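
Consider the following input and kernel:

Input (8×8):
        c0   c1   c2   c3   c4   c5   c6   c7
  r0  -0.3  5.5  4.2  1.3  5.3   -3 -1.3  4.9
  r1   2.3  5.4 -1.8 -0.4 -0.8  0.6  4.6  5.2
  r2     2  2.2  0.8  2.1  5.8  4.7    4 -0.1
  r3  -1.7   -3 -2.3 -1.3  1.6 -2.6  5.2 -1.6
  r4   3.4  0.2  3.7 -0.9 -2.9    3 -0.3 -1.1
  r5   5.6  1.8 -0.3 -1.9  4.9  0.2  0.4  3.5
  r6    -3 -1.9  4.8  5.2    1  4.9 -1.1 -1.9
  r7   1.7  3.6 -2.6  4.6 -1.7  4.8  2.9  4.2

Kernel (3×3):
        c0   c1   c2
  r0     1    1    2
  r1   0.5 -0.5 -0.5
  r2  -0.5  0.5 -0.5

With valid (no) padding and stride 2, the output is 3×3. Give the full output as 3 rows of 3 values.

Output[0,0]: The receptive field on the input at this output position is [-0.3 5.5 4.2 / 2.3 5.4 -1.8 / 2 2.2 0.8]. Elementwise product with the kernel and sum: -0.3·1 + 5.5·1 + 4.2·2 + 2.3·0.5 + 5.4·-0.5 + -1.8·-0.5 + 2·-0.5 + 2.2·0.5 + 0.8·-0.5.
Output[0,1]: The receptive field on the input at this output position is [4.2 1.3 5.3 / -1.8 -0.4 -0.8 / 0.8 2.1 5.8]. Elementwise product with the kernel and sum: 4.2·1 + 1.3·1 + 5.3·2 + -1.8·0.5 + -0.4·-0.5 + -0.8·-0.5 + 0.8·-0.5 + 2.1·0.5 + 5.8·-0.5.

12.65 13.55 -5.85
4.15 12.35 21.1
11.2 -4.95 4.15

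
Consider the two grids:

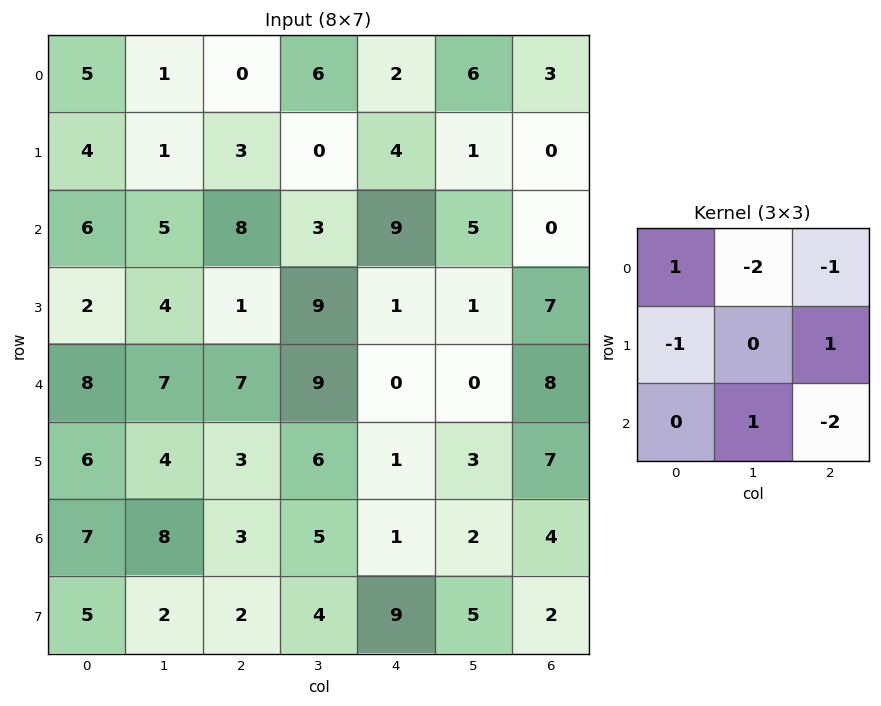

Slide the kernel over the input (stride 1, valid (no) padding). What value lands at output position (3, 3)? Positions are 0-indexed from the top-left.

-8

The receptive field on the input at this output position is [9 1 1 / 9 0 0 / 6 1 3]. Elementwise product with the kernel and sum: 9·1 + 1·-2 + 1·-1 + 9·-1 + 0·1 + 1·1 + 3·-2.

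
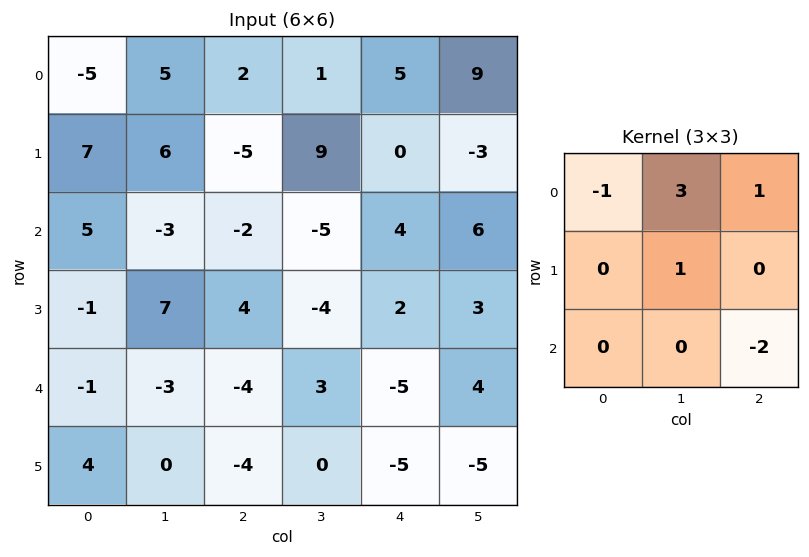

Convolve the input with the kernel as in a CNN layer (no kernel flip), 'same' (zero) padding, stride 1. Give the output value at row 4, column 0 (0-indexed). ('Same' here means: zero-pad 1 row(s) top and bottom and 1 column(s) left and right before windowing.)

3

The receptive field on the zero-padded input at this output position is [0 -1 7 / 0 -1 -3 / 0 4 0]. Elementwise product with the kernel and sum: 0·-1 + -1·3 + 7·1 + -1·1 + 0·-2.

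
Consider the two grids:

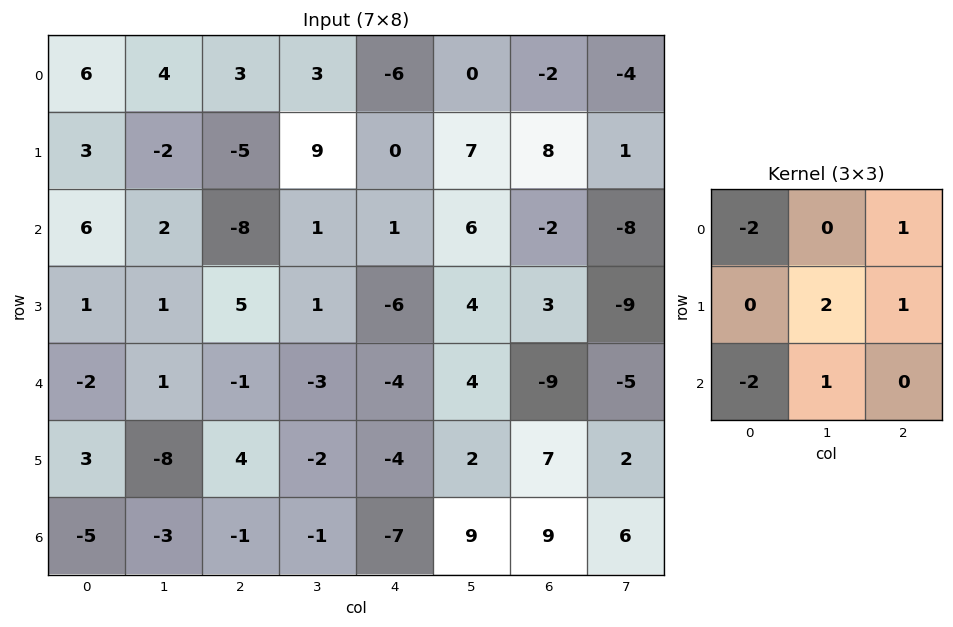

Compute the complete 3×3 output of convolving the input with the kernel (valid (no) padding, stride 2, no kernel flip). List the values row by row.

-28 23 36
-8 12 19
-2 -9 33

Output[0,0]: The receptive field on the input at this output position is [6 4 3 / 3 -2 -5 / 6 2 -8]. Elementwise product with the kernel and sum: 6·-2 + 3·1 + -2·2 + -5·1 + 6·-2 + 2·1.
Output[0,1]: The receptive field on the input at this output position is [3 3 -6 / -5 9 0 / -8 1 1]. Elementwise product with the kernel and sum: 3·-2 + -6·1 + 9·2 + 0·1 + -8·-2 + 1·1.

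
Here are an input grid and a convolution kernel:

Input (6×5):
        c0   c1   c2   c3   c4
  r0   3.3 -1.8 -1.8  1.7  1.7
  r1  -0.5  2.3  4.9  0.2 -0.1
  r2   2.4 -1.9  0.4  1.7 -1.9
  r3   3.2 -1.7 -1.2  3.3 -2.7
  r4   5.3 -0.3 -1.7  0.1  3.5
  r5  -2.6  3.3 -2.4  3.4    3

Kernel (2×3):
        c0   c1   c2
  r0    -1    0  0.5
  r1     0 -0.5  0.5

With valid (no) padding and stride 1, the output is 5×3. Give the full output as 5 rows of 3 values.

-2.9 0.3 2.5
4.1 -1.55 -6.75
-1.95 5 -4.35
-4.5 4.25 1.55
-9 3.25 3.25

Output[0,0]: The receptive field on the input at this output position is [3.3 -1.8 -1.8 / -0.5 2.3 4.9]. Elementwise product with the kernel and sum: 3.3·-1 + -1.8·0.5 + 2.3·-0.5 + 4.9·0.5.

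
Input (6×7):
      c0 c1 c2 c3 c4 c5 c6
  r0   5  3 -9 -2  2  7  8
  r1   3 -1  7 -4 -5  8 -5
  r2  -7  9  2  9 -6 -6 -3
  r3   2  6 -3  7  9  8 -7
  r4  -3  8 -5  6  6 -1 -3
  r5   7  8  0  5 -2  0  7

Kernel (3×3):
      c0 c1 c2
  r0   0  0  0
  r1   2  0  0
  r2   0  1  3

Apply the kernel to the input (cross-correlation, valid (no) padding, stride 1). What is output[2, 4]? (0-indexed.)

The receptive field on the input at this output position is [-6 -6 -3 / 9 8 -7 / 6 -1 -3]. Elementwise product with the kernel and sum: 9·2 + -1·1 + -3·3.

8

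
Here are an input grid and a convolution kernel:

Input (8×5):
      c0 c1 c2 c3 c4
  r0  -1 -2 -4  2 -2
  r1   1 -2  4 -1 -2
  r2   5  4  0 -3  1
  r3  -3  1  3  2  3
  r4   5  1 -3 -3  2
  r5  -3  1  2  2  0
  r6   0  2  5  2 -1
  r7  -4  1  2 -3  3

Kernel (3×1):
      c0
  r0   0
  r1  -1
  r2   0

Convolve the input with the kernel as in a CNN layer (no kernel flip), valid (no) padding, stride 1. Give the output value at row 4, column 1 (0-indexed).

The receptive field on the input at this output position is [1 / 1 / 2]. Elementwise product with the kernel and sum: 1·-1.

-1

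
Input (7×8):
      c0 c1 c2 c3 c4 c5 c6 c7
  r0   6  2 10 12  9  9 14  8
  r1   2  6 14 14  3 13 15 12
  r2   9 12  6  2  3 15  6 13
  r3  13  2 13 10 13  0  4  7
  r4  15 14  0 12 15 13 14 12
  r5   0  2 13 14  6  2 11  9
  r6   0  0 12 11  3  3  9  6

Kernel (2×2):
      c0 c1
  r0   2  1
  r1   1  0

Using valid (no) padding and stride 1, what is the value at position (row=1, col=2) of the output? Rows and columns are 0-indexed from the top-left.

48

The receptive field on the input at this output position is [14 14 / 6 2]. Elementwise product with the kernel and sum: 14·2 + 14·1 + 6·1.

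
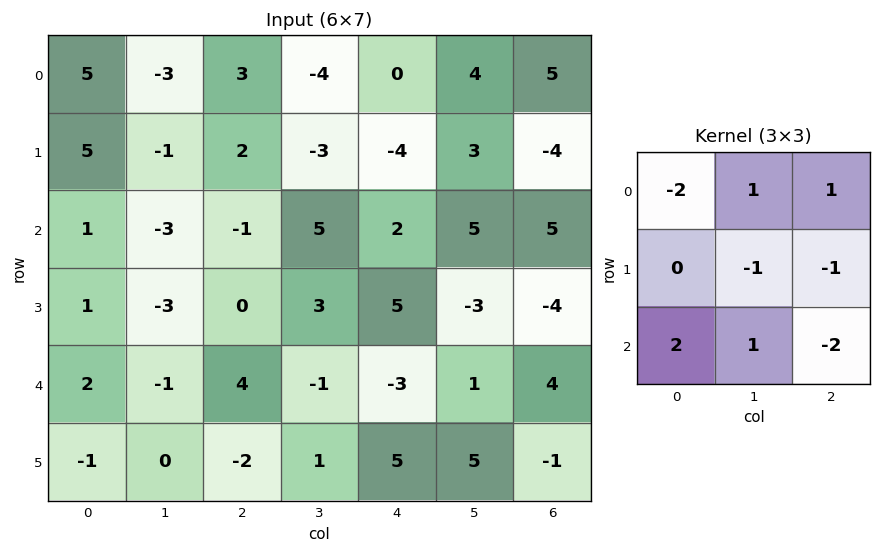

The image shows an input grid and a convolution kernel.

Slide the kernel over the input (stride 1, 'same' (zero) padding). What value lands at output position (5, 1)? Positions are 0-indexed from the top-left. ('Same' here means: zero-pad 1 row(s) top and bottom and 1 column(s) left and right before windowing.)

1

The receptive field on the zero-padded input at this output position is [2 -1 4 / -1 0 -2 / 0 0 0]. Elementwise product with the kernel and sum: 2·-2 + -1·1 + 4·1 + 0·-1 + -2·-1 + 0·2 + 0·1 + 0·-2.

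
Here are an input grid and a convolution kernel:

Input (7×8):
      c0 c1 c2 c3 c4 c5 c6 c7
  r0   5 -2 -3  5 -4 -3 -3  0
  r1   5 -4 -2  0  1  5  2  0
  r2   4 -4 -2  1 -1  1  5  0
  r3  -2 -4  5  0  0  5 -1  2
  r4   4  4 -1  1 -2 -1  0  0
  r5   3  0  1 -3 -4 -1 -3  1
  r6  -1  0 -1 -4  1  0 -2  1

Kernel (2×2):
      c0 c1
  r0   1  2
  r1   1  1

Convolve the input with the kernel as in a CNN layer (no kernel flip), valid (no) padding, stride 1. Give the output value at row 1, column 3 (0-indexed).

2

The receptive field on the input at this output position is [0 1 / 1 -1]. Elementwise product with the kernel and sum: 0·1 + 1·2 + 1·1 + -1·1.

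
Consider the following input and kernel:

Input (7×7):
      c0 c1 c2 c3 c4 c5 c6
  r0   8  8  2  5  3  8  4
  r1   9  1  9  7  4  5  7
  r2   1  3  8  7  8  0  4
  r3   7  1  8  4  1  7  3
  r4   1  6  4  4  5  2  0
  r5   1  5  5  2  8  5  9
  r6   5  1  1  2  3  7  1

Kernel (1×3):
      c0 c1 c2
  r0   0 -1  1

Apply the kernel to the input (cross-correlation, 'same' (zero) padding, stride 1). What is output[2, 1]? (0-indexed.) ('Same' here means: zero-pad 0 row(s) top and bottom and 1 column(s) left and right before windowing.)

The receptive field on the zero-padded input at this output position is [1 3 8]. Elementwise product with the kernel and sum: 3·-1 + 8·1.

5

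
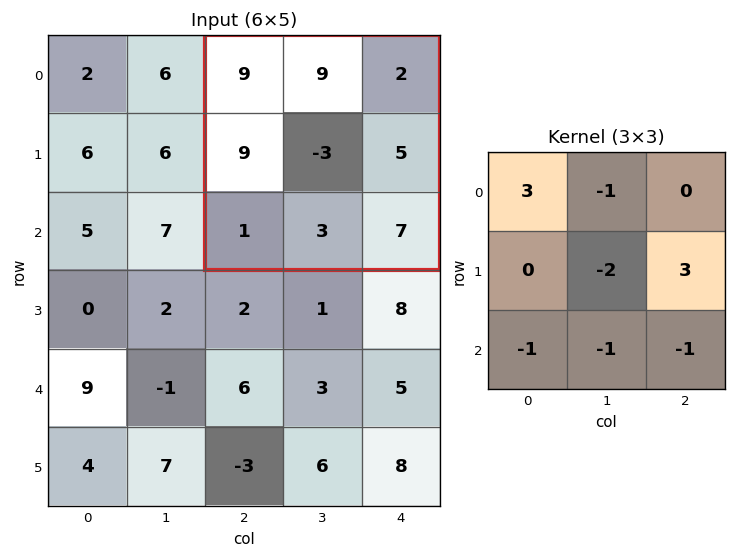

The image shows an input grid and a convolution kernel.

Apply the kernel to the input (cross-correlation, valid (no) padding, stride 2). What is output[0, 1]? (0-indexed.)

The receptive field on the input at this output position is [9 9 2 / 9 -3 5 / 1 3 7]. Elementwise product with the kernel and sum: 9·3 + 9·-1 + -3·-2 + 5·3 + 1·-1 + 3·-1 + 7·-1.

28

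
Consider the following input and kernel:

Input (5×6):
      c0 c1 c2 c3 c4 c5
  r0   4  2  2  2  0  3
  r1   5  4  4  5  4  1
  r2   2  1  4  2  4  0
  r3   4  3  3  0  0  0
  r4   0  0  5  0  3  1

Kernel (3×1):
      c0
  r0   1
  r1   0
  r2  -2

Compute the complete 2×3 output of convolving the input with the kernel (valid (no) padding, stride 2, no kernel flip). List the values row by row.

0 -6 -8
2 -6 -2

Output[0,0]: The receptive field on the input at this output position is [4 / 5 / 2]. Elementwise product with the kernel and sum: 4·1 + 2·-2.
Output[0,1]: The receptive field on the input at this output position is [2 / 4 / 4]. Elementwise product with the kernel and sum: 2·1 + 4·-2.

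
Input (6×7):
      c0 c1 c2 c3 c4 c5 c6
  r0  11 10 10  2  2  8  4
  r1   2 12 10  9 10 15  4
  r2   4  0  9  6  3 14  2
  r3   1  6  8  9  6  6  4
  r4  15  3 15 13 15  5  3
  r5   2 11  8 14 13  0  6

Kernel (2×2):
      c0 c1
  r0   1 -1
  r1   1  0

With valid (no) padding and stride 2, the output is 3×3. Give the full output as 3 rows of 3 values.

Output[0,0]: The receptive field on the input at this output position is [11 10 / 2 12]. Elementwise product with the kernel and sum: 11·1 + 10·-1 + 2·1.

3 18 4
5 11 -5
14 10 23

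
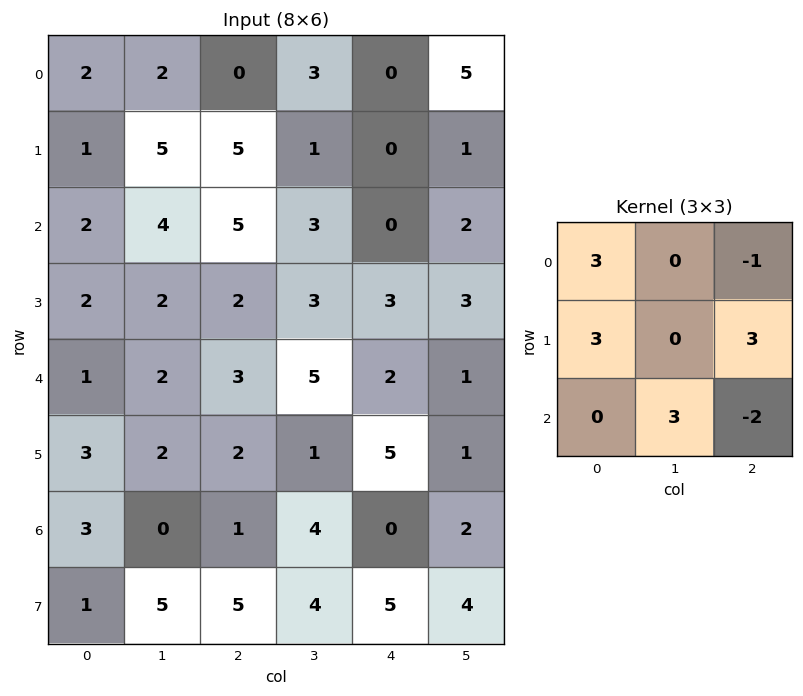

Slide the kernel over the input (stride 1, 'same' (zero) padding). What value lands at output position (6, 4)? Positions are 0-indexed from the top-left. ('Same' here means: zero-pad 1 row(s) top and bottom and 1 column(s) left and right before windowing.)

27

The receptive field on the zero-padded input at this output position is [1 5 1 / 4 0 2 / 4 5 4]. Elementwise product with the kernel and sum: 1·3 + 1·-1 + 4·3 + 2·3 + 5·3 + 4·-2.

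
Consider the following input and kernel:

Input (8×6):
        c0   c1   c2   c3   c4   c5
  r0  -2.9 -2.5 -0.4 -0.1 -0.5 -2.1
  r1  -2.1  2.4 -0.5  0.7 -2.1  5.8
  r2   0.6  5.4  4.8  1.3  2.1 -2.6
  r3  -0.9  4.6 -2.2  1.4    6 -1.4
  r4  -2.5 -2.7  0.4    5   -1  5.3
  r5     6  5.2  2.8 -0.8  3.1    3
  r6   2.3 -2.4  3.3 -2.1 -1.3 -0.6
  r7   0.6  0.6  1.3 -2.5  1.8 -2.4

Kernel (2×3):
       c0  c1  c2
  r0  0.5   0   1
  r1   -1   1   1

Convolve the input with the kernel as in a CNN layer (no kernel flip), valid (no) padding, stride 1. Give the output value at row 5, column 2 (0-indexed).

-2.2

The receptive field on the input at this output position is [2.8 -0.8 3.1 / 3.3 -2.1 -1.3]. Elementwise product with the kernel and sum: 2.8·0.5 + 3.1·1 + 3.3·-1 + -2.1·1 + -1.3·1.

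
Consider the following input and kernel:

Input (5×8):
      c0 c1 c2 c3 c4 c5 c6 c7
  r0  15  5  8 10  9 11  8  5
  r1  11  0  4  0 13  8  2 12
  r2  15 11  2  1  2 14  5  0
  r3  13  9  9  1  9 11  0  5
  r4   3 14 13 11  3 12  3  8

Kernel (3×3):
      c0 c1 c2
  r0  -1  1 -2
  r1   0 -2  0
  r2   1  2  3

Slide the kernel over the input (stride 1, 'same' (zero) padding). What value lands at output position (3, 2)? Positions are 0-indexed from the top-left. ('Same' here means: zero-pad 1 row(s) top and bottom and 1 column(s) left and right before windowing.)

44

The receptive field on the zero-padded input at this output position is [11 2 1 / 9 9 1 / 14 13 11]. Elementwise product with the kernel and sum: 11·-1 + 2·1 + 1·-2 + 9·-2 + 14·1 + 13·2 + 11·3.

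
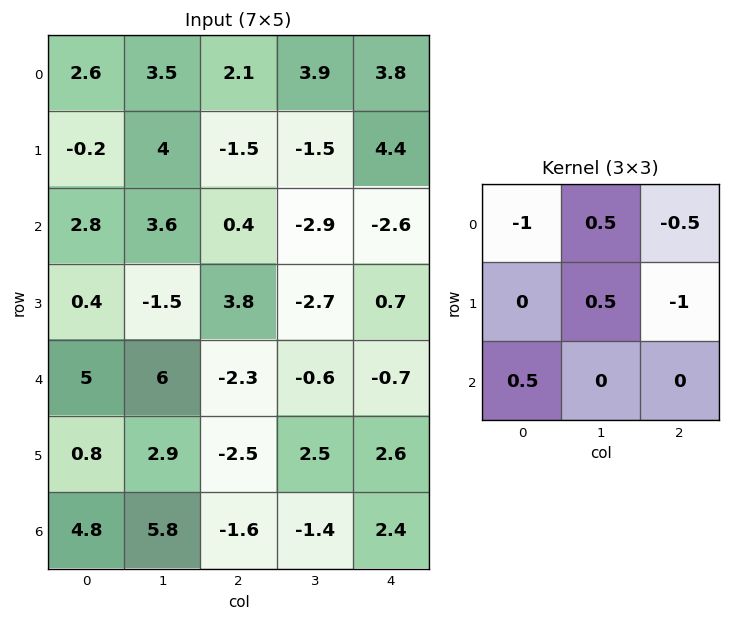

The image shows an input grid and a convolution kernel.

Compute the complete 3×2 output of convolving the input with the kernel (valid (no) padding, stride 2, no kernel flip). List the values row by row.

Output[0,0]: The receptive field on the input at this output position is [2.6 3.5 2.1 / -0.2 4 -1.5 / 2.8 3.6 0.4]. Elementwise product with the kernel and sum: 2.6·-1 + 3.5·0.5 + 2.1·-0.5 + 4·0.5 + -1.5·-1 + 2.8·0.5.
Output[0,1]: The receptive field on the input at this output position is [2.1 3.9 3.8 / -1.5 -1.5 4.4 / 0.4 -2.9 -2.6]. Elementwise product with the kernel and sum: 2.1·-1 + 3.9·0.5 + 3.8·-0.5 + -1.5·0.5 + 4.4·-1 + 0.4·0.5.

3 -7
-3.25 -3.75
5.5 0.2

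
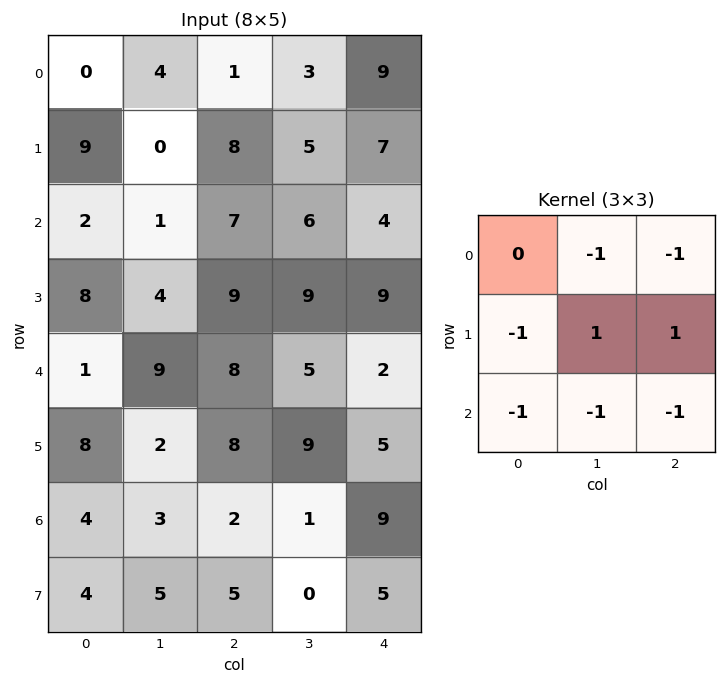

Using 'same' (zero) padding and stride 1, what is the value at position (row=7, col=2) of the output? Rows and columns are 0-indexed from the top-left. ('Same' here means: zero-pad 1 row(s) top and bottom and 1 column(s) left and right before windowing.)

The receptive field on the zero-padded input at this output position is [3 2 1 / 5 5 0 / 0 0 0]. Elementwise product with the kernel and sum: 2·-1 + 1·-1 + 5·-1 + 5·1 + 0·1 + 0·-1 + 0·-1 + 0·-1.

-3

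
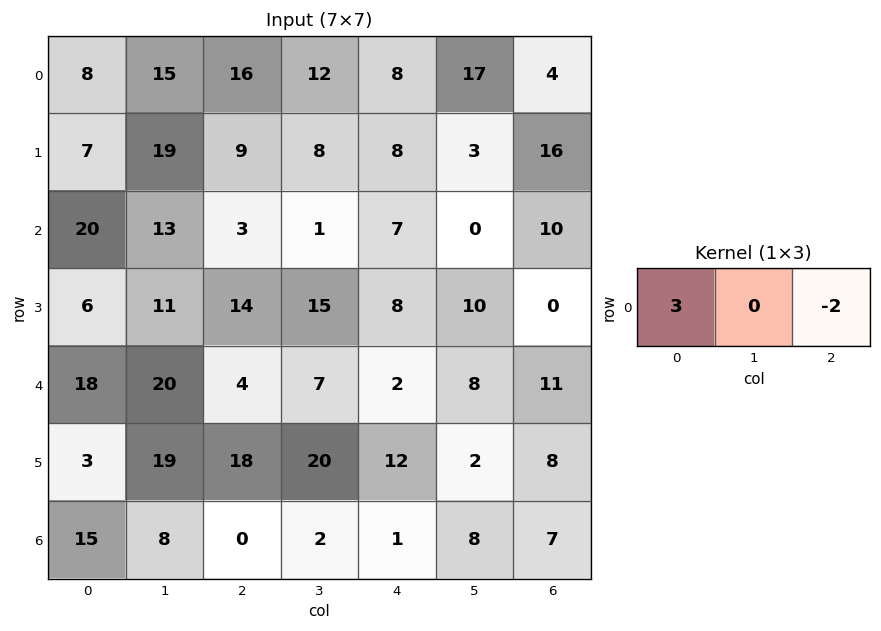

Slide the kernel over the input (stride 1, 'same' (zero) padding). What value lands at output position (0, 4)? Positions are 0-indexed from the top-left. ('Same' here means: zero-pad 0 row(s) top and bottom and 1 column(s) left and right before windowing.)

The receptive field on the zero-padded input at this output position is [12 8 17]. Elementwise product with the kernel and sum: 12·3 + 17·-2.

2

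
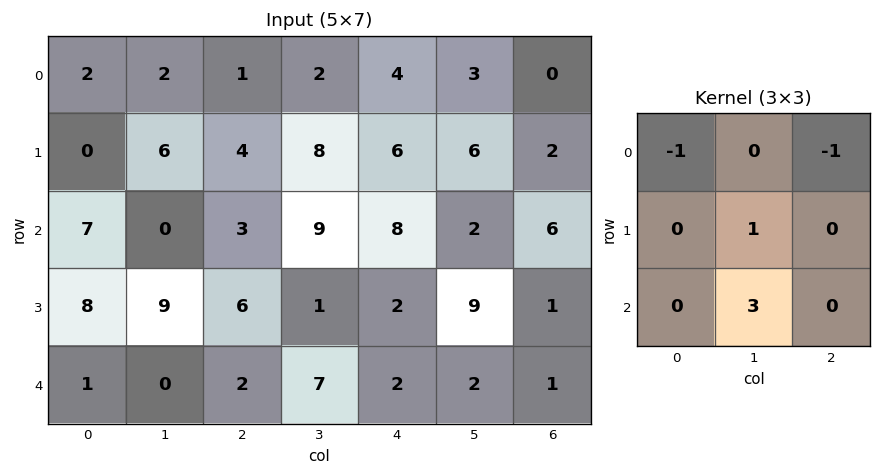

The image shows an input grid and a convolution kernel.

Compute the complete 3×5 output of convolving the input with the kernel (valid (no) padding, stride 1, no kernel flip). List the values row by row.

Output[0,0]: The receptive field on the input at this output position is [2 2 1 / 0 6 4 / 7 0 3]. Elementwise product with the kernel and sum: 2·-1 + 1·-1 + 6·1 + 0·3.
Output[0,1]: The receptive field on the input at this output position is [2 1 2 / 6 4 8 / 0 3 9]. Elementwise product with the kernel and sum: 2·-1 + 2·-1 + 4·1 + 3·3.

3 9 30 25 8
23 7 2 0 21
-1 3 11 -3 1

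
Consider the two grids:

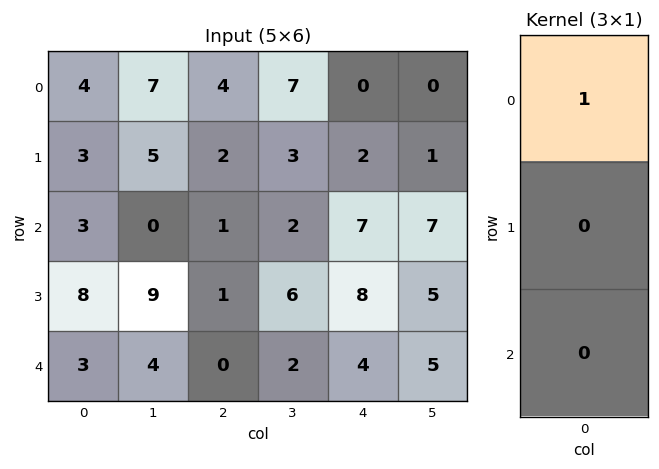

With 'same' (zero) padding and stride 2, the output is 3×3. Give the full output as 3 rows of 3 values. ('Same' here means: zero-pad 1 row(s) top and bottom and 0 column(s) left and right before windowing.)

Output[0,0]: The receptive field on the zero-padded input at this output position is [0 / 4 / 3]. Elementwise product with the kernel and sum: 0·1.
Output[0,1]: The receptive field on the zero-padded input at this output position is [0 / 4 / 2]. Elementwise product with the kernel and sum: 0·1.

0 0 0
3 2 2
8 1 8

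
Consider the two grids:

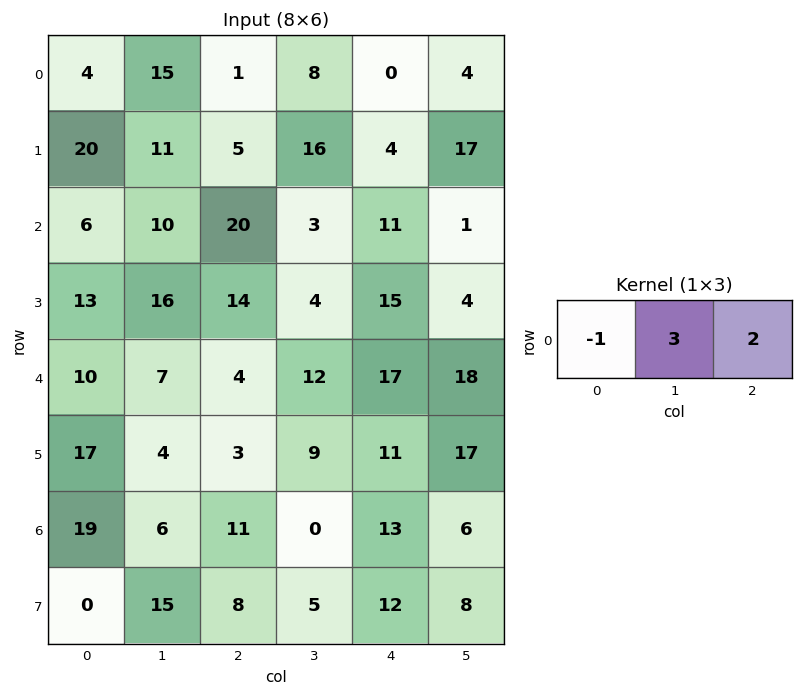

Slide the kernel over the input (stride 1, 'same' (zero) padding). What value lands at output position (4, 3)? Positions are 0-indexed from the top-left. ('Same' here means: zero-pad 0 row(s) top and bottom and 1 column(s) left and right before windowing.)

66

The receptive field on the zero-padded input at this output position is [4 12 17]. Elementwise product with the kernel and sum: 4·-1 + 12·3 + 17·2.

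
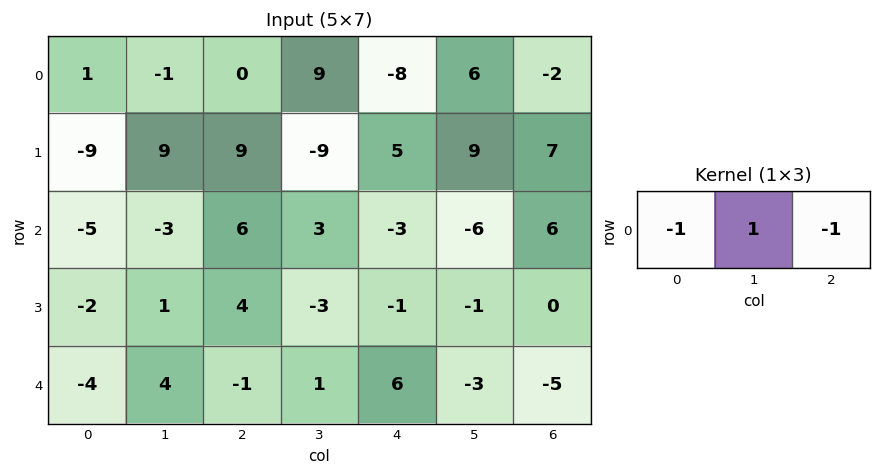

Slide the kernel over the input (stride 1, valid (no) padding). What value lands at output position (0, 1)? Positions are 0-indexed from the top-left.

-8

The receptive field on the input at this output position is [-1 0 9]. Elementwise product with the kernel and sum: -1·-1 + 0·1 + 9·-1.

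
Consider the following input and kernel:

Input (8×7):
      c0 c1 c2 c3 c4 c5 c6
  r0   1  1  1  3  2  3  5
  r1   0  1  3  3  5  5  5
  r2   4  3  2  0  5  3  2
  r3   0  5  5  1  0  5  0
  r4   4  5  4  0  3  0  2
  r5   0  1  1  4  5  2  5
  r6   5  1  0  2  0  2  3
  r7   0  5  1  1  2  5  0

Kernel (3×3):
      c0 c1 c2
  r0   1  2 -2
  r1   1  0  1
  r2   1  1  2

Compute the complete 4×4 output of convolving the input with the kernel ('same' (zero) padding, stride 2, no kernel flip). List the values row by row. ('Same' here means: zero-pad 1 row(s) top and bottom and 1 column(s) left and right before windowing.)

3 14 24 13
11 16 17 23
-3 28 4 12
9 6 27 19

Output[0,0]: The receptive field on the zero-padded input at this output position is [0 0 0 / 0 1 1 / 0 0 1]. Elementwise product with the kernel and sum: 0·1 + 0·2 + 0·-2 + 0·1 + 1·1 + 0·1 + 0·1 + 1·2.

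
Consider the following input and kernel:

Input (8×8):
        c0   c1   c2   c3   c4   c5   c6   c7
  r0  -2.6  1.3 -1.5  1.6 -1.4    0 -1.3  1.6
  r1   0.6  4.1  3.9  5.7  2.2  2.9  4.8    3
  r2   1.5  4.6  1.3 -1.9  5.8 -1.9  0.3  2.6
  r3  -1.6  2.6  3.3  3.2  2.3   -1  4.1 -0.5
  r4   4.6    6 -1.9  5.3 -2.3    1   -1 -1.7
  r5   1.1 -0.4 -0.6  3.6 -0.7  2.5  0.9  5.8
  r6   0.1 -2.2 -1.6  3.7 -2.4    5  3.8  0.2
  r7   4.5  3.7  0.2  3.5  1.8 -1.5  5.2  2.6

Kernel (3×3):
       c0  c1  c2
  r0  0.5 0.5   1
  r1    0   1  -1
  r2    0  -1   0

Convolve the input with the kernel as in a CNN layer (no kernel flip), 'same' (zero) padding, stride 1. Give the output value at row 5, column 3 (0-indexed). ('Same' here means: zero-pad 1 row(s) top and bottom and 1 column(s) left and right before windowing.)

-0

The receptive field on the zero-padded input at this output position is [-1.9 5.3 -2.3 / -0.6 3.6 -0.7 / -1.6 3.7 -2.4]. Elementwise product with the kernel and sum: -1.9·0.5 + 5.3·0.5 + -2.3·1 + 3.6·1 + -0.7·-1 + 3.7·-1.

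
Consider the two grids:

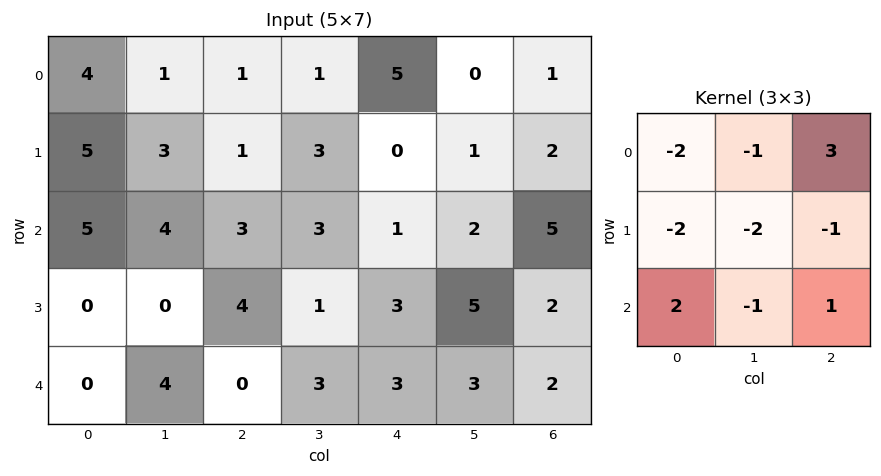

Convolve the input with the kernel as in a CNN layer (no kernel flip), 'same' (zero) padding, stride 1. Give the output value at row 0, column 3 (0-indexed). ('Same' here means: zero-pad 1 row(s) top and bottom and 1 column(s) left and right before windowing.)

The receptive field on the zero-padded input at this output position is [0 0 0 / 1 1 5 / 1 3 0]. Elementwise product with the kernel and sum: 0·-2 + 0·-1 + 0·3 + 1·-2 + 1·-2 + 5·-1 + 1·2 + 3·-1 + 0·1.

-10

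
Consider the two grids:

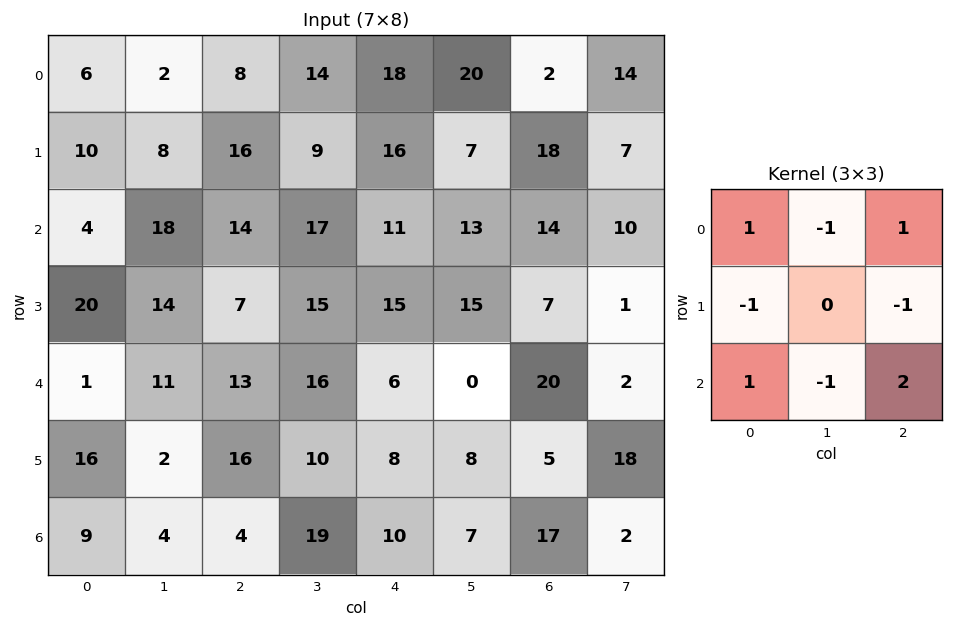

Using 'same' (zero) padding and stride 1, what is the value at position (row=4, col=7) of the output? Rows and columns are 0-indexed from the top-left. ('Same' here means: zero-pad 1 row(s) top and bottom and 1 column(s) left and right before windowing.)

The receptive field on the zero-padded input at this output position is [7 1 0 / 20 2 0 / 5 18 0]. Elementwise product with the kernel and sum: 7·1 + 1·-1 + 0·1 + 20·-1 + 0·-1 + 5·1 + 18·-1 + 0·2.

-27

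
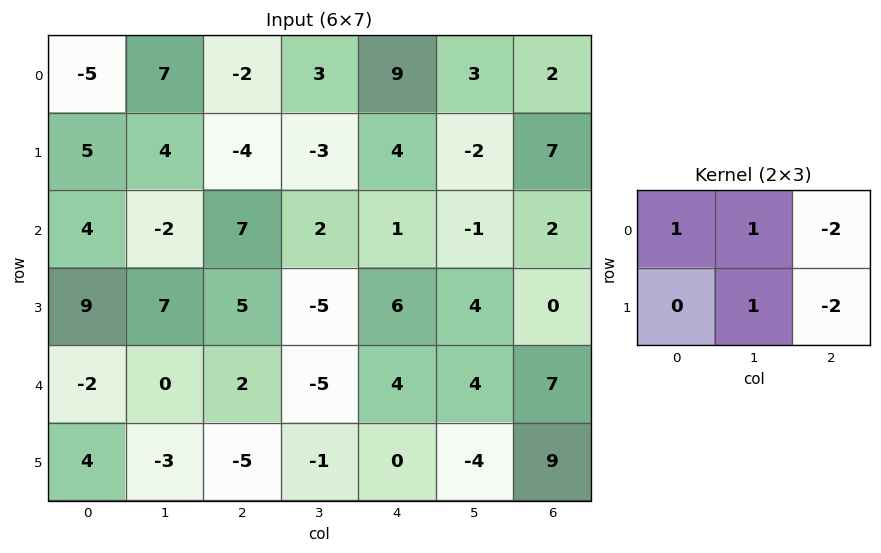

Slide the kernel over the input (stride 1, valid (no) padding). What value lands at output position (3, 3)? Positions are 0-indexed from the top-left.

The receptive field on the input at this output position is [-5 6 4 / -5 4 4]. Elementwise product with the kernel and sum: -5·1 + 6·1 + 4·-2 + 4·1 + 4·-2.

-11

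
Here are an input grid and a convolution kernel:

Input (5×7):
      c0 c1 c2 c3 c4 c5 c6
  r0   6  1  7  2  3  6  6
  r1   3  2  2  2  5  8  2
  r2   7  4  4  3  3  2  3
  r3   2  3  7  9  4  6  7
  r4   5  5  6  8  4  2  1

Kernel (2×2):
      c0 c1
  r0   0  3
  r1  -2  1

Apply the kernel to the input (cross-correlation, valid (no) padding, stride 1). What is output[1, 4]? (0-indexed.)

20

The receptive field on the input at this output position is [5 8 / 3 2]. Elementwise product with the kernel and sum: 8·3 + 3·-2 + 2·1.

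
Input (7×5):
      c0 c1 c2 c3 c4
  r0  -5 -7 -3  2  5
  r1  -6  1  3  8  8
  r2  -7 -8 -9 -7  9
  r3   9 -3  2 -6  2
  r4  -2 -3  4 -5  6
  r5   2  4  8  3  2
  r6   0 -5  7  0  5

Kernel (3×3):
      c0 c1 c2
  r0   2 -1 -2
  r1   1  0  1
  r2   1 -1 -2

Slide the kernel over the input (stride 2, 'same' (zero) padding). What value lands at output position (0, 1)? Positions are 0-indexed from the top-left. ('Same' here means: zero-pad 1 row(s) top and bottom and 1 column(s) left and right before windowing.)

The receptive field on the zero-padded input at this output position is [0 0 0 / -7 -3 2 / 1 3 8]. Elementwise product with the kernel and sum: 0·2 + 0·-1 + 0·-2 + -7·1 + 2·1 + 1·1 + 3·-1 + 8·-2.

-23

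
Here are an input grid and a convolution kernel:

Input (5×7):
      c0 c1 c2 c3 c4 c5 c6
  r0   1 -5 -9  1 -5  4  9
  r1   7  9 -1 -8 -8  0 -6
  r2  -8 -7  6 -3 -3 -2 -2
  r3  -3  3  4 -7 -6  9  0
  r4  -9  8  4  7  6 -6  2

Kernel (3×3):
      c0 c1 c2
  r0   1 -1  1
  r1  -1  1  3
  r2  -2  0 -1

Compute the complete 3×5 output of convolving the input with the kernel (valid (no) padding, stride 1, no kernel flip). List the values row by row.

Output[0,0]: The receptive field on the input at this output position is [1 -5 -9 / 7 9 -1 / -8 -7 6]. Elementwise product with the kernel and sum: 1·1 + -5·-1 + -9·1 + 7·-1 + 9·1 + -1·3 + -8·-2 + 6·-1.

6 -12 -55 18 -2
18 7 -21 -1 -7
37 -59 -37 18 -2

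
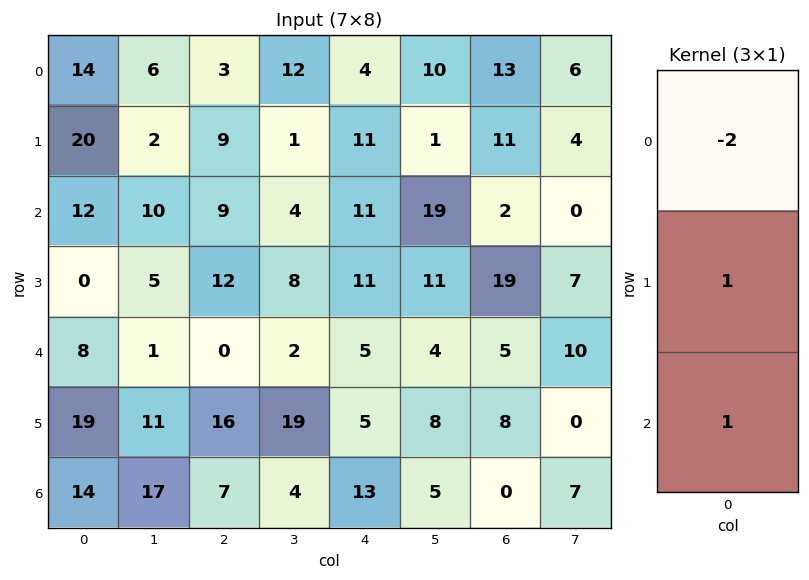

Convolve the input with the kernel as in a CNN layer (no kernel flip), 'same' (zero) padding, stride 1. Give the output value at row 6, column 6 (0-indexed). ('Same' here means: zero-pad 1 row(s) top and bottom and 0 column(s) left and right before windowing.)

-16

The receptive field on the zero-padded input at this output position is [8 / 0 / 0]. Elementwise product with the kernel and sum: 8·-2 + 0·1 + 0·1.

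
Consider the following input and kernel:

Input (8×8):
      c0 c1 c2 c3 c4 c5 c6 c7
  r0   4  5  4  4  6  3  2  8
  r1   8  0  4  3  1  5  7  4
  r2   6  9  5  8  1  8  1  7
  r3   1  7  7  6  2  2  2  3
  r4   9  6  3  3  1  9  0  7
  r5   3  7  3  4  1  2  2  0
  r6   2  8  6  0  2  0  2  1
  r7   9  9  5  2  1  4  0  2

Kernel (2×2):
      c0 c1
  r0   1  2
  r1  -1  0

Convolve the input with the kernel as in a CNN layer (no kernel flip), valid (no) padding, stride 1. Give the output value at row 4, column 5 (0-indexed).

The receptive field on the input at this output position is [9 0 / 2 2]. Elementwise product with the kernel and sum: 9·1 + 0·2 + 2·-1.

7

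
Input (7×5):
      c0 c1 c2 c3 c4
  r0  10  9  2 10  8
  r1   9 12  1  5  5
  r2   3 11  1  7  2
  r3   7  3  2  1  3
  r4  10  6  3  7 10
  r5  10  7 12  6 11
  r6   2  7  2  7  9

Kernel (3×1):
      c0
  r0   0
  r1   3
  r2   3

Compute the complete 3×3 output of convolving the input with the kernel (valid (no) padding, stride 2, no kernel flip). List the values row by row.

36 6 21
51 15 39
36 42 60

Output[0,0]: The receptive field on the input at this output position is [10 / 9 / 3]. Elementwise product with the kernel and sum: 9·3 + 3·3.
Output[0,1]: The receptive field on the input at this output position is [2 / 1 / 1]. Elementwise product with the kernel and sum: 1·3 + 1·3.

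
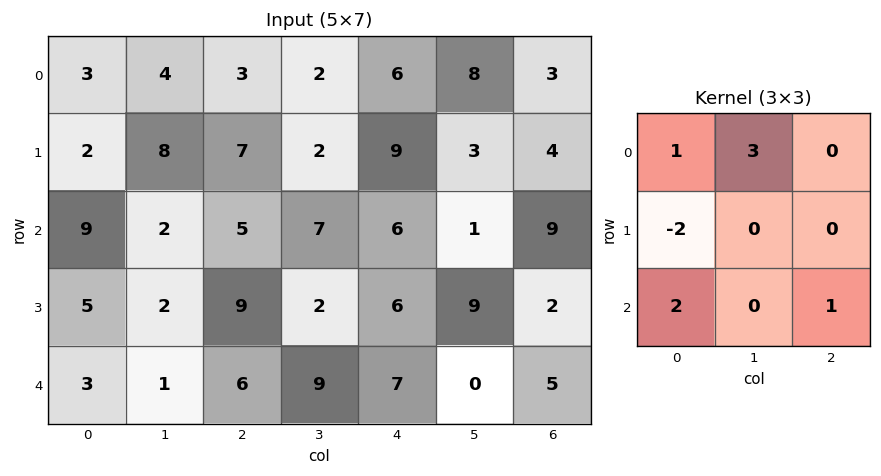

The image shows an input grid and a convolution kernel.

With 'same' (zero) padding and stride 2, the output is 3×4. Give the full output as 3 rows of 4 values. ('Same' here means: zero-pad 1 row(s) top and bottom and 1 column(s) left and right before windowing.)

8 10 3 -10
8 31 28 31
15 27 2 15

Output[0,0]: The receptive field on the zero-padded input at this output position is [0 0 0 / 0 3 4 / 0 2 8]. Elementwise product with the kernel and sum: 0·1 + 0·3 + 0·-2 + 0·2 + 8·1.
Output[0,1]: The receptive field on the zero-padded input at this output position is [0 0 0 / 4 3 2 / 8 7 2]. Elementwise product with the kernel and sum: 0·1 + 0·3 + 4·-2 + 8·2 + 2·1.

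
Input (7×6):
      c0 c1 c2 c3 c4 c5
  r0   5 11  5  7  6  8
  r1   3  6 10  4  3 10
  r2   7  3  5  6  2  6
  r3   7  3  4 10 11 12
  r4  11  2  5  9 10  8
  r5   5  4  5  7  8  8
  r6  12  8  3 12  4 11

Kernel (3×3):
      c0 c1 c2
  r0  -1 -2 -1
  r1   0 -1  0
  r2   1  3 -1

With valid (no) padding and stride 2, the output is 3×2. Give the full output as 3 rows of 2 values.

-27 -8
-9 -7
9 -5

Output[0,0]: The receptive field on the input at this output position is [5 11 5 / 3 6 10 / 7 3 5]. Elementwise product with the kernel and sum: 5·-1 + 11·-2 + 5·-1 + 6·-1 + 7·1 + 3·3 + 5·-1.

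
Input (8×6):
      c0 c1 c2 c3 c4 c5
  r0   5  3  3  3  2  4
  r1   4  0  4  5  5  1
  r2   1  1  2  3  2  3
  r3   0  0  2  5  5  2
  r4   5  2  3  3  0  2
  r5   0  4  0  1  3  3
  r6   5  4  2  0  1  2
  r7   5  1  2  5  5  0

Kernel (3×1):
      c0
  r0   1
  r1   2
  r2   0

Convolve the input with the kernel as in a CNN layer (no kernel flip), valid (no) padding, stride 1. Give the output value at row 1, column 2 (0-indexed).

The receptive field on the input at this output position is [4 / 2 / 2]. Elementwise product with the kernel and sum: 4·1 + 2·2.

8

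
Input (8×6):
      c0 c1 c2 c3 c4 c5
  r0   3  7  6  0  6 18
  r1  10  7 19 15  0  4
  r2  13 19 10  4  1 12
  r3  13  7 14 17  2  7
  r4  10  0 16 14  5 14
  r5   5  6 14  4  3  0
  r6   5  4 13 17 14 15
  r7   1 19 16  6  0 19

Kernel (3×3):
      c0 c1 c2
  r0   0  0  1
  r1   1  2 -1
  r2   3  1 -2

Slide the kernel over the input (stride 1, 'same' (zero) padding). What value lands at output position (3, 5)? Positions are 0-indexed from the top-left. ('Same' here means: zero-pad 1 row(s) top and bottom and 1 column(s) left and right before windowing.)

45

The receptive field on the zero-padded input at this output position is [1 12 0 / 2 7 0 / 5 14 0]. Elementwise product with the kernel and sum: 0·1 + 2·1 + 7·2 + 0·-1 + 5·3 + 14·1 + 0·-2.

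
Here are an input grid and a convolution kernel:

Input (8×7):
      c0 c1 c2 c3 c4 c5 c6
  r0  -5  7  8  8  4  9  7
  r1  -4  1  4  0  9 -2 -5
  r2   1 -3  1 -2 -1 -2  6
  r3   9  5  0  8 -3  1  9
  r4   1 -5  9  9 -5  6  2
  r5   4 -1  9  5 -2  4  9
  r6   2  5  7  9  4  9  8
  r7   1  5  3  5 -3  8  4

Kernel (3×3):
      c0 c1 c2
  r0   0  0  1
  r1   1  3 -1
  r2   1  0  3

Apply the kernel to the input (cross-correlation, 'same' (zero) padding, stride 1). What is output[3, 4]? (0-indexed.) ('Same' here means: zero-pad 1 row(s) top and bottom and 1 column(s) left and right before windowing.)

The receptive field on the zero-padded input at this output position is [-2 -1 -2 / 8 -3 1 / 9 -5 6]. Elementwise product with the kernel and sum: -2·1 + 8·1 + -3·3 + 1·-1 + 9·1 + 6·3.

23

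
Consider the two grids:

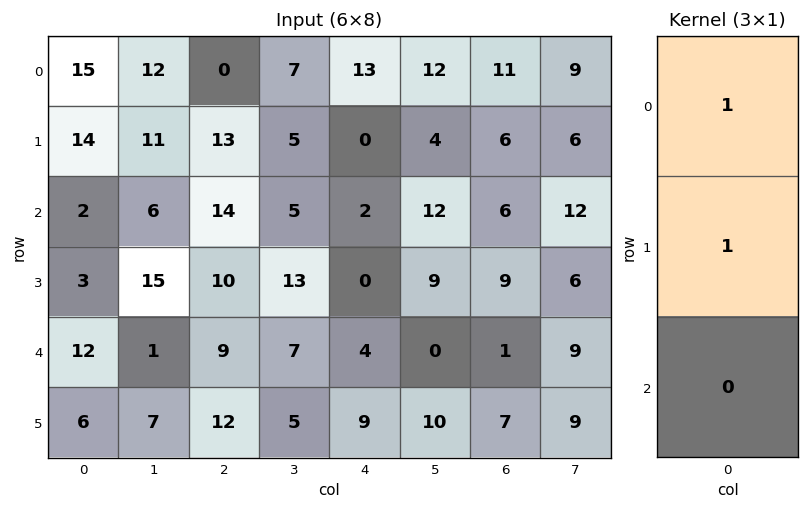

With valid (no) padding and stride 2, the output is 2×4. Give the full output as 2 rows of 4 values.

29 13 13 17
5 24 2 15

Output[0,0]: The receptive field on the input at this output position is [15 / 14 / 2]. Elementwise product with the kernel and sum: 15·1 + 14·1.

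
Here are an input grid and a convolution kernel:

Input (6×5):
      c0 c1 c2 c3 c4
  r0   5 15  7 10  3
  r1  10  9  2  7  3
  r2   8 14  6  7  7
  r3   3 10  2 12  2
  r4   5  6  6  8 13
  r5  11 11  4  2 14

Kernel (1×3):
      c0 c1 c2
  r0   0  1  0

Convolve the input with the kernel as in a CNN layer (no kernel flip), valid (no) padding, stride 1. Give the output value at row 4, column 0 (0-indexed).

The receptive field on the input at this output position is [5 6 6]. Elementwise product with the kernel and sum: 6·1.

6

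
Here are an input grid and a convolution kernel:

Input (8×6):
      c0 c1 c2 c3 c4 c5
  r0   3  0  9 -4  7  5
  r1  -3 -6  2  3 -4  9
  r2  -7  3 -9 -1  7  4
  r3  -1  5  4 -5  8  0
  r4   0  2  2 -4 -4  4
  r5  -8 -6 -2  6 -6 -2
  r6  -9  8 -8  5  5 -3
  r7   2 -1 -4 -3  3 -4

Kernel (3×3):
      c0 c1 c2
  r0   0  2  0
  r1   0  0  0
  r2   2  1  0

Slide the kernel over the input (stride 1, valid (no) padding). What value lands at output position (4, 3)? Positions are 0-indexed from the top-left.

7

The receptive field on the input at this output position is [-4 -4 4 / 6 -6 -2 / 5 5 -3]. Elementwise product with the kernel and sum: -4·2 + 5·2 + 5·1.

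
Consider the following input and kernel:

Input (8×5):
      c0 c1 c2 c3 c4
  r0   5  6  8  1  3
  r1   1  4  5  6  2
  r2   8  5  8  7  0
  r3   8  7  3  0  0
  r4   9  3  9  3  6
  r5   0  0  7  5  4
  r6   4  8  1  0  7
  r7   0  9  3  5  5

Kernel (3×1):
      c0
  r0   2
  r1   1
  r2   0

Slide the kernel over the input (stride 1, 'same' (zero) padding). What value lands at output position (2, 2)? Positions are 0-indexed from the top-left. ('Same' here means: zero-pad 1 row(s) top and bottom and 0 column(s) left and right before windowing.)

18

The receptive field on the zero-padded input at this output position is [5 / 8 / 3]. Elementwise product with the kernel and sum: 5·2 + 8·1.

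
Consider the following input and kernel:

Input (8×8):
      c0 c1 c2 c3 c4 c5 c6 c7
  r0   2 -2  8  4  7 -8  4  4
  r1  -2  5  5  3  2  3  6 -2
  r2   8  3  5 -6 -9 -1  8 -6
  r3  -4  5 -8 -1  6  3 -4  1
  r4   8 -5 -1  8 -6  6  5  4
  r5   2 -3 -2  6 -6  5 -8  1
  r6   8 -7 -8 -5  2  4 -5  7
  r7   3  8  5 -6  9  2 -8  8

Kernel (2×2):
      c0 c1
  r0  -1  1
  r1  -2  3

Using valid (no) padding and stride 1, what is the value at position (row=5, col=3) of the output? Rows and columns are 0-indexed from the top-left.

The receptive field on the input at this output position is [6 -6 / -5 2]. Elementwise product with the kernel and sum: 6·-1 + -6·1 + -5·-2 + 2·3.

4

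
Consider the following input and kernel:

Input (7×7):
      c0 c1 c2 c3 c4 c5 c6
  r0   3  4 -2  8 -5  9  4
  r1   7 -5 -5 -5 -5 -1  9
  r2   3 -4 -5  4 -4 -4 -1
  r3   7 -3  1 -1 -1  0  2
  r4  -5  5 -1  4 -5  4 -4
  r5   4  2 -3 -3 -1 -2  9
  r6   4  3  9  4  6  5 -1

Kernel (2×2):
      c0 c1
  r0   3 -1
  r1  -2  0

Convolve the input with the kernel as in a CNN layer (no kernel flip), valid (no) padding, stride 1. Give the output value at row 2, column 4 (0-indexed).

-6

The receptive field on the input at this output position is [-4 -4 / -1 0]. Elementwise product with the kernel and sum: -4·3 + -4·-1 + -1·-2.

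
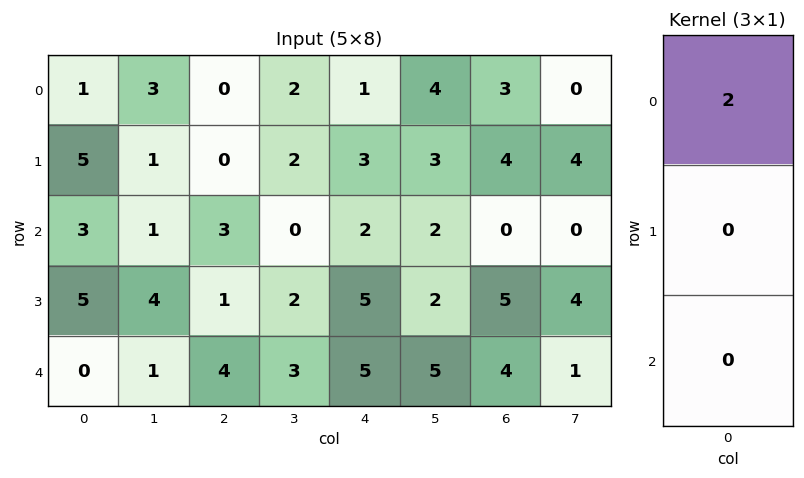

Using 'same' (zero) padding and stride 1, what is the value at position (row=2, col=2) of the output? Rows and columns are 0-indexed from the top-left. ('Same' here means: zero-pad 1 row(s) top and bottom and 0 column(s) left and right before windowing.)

0

The receptive field on the zero-padded input at this output position is [0 / 3 / 1]. Elementwise product with the kernel and sum: 0·2.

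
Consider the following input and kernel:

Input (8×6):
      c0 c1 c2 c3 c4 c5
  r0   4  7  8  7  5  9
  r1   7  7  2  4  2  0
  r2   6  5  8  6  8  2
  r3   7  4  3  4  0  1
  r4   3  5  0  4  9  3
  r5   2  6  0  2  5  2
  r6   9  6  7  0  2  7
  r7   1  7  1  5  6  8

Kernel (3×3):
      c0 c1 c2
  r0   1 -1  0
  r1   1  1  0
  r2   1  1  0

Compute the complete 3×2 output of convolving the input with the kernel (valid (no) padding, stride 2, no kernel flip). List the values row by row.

22 21
20 13
21 5

Output[0,0]: The receptive field on the input at this output position is [4 7 8 / 7 7 2 / 6 5 8]. Elementwise product with the kernel and sum: 4·1 + 7·-1 + 7·1 + 7·1 + 6·1 + 5·1.
Output[0,1]: The receptive field on the input at this output position is [8 7 5 / 2 4 2 / 8 6 8]. Elementwise product with the kernel and sum: 8·1 + 7·-1 + 2·1 + 4·1 + 8·1 + 6·1.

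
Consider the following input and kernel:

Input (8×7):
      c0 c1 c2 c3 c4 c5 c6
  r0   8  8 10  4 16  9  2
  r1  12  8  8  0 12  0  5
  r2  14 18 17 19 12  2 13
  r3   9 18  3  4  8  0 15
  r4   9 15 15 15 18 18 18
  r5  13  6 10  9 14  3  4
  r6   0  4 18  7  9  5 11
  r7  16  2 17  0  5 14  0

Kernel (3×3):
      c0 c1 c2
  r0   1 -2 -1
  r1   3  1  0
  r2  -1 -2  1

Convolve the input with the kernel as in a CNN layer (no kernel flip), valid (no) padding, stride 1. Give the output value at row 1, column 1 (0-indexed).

The receptive field on the input at this output position is [8 8 0 / 18 17 19 / 18 3 4]. Elementwise product with the kernel and sum: 8·1 + 8·-2 + 0·-1 + 18·3 + 17·1 + 18·-1 + 3·-2 + 4·1.

43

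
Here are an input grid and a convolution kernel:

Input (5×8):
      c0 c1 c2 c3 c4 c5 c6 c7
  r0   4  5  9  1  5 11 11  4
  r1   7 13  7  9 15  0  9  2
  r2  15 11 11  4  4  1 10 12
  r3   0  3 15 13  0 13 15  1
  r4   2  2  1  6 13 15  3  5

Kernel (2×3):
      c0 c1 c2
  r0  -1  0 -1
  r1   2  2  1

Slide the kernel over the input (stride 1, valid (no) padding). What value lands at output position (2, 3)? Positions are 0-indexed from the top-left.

The receptive field on the input at this output position is [4 4 1 / 13 0 13]. Elementwise product with the kernel and sum: 4·-1 + 1·-1 + 13·2 + 0·2 + 13·1.

34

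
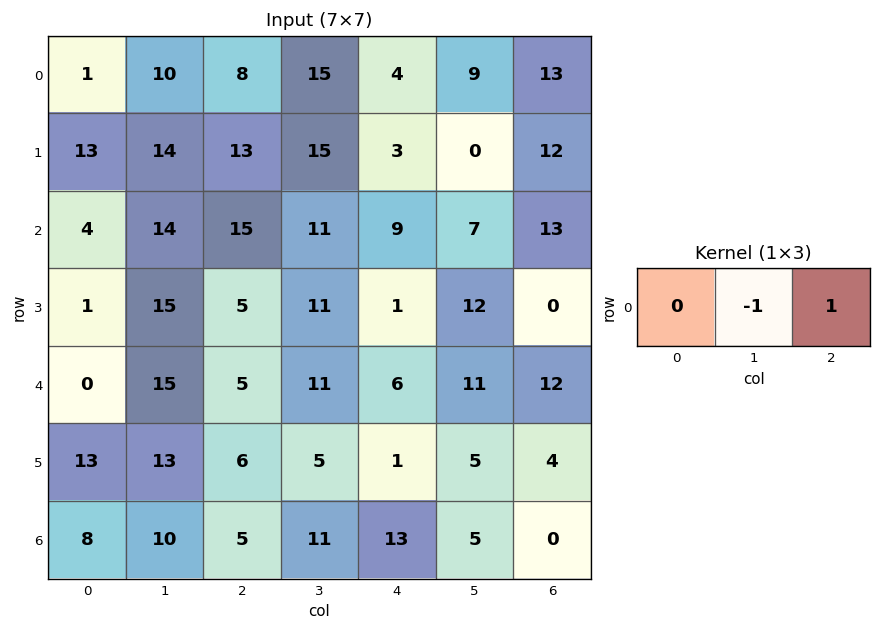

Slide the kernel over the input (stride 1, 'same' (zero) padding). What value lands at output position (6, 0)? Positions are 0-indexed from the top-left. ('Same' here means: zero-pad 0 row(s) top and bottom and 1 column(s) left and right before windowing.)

The receptive field on the zero-padded input at this output position is [0 8 10]. Elementwise product with the kernel and sum: 8·-1 + 10·1.

2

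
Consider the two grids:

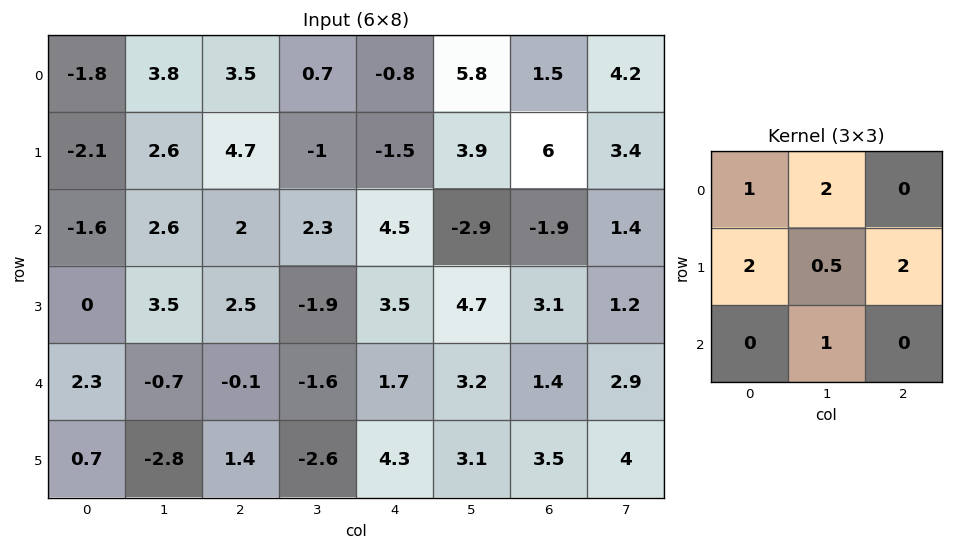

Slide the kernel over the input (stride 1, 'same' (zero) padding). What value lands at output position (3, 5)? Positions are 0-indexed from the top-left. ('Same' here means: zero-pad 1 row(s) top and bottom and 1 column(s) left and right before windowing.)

The receptive field on the zero-padded input at this output position is [4.5 -2.9 -1.9 / 3.5 4.7 3.1 / 1.7 3.2 1.4]. Elementwise product with the kernel and sum: 4.5·1 + -2.9·2 + 3.5·2 + 4.7·0.5 + 3.1·2 + 3.2·1.

17.45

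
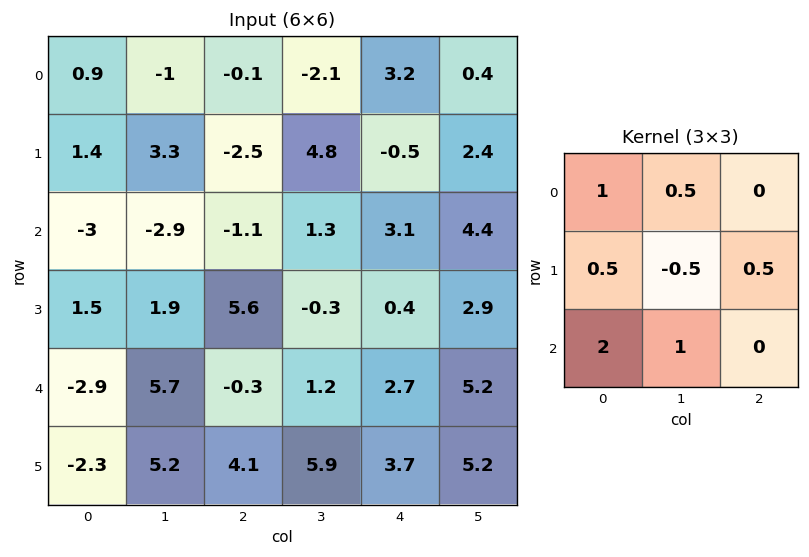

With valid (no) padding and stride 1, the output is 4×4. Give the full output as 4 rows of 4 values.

-10.7 -2.65 -5.95 9.05
7.35 11.2 11.15 5.65
-1.95 5.65 3.3 9.05
-1.4 22.8 20.15 17.25

Output[0,0]: The receptive field on the input at this output position is [0.9 -1 -0.1 / 1.4 3.3 -2.5 / -3 -2.9 -1.1]. Elementwise product with the kernel and sum: 0.9·1 + -1·0.5 + 1.4·0.5 + 3.3·-0.5 + -2.5·0.5 + -3·2 + -2.9·1.
Output[0,1]: The receptive field on the input at this output position is [-1 -0.1 -2.1 / 3.3 -2.5 4.8 / -2.9 -1.1 1.3]. Elementwise product with the kernel and sum: -1·1 + -0.1·0.5 + 3.3·0.5 + -2.5·-0.5 + 4.8·0.5 + -2.9·2 + -1.1·1.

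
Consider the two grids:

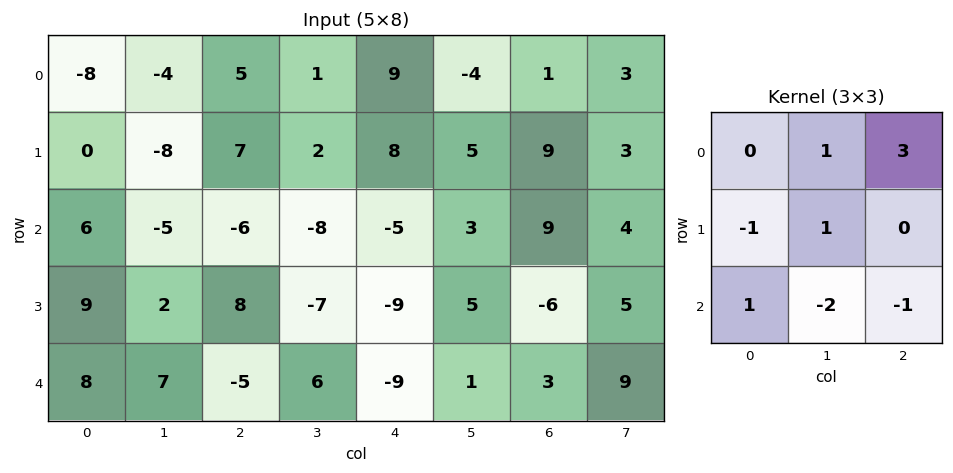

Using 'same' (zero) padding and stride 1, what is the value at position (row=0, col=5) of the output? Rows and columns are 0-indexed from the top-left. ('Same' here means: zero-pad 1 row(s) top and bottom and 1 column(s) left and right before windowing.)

The receptive field on the zero-padded input at this output position is [0 0 0 / 9 -4 1 / 8 5 9]. Elementwise product with the kernel and sum: 0·1 + 0·3 + 9·-1 + -4·1 + 8·1 + 5·-2 + 9·-1.

-24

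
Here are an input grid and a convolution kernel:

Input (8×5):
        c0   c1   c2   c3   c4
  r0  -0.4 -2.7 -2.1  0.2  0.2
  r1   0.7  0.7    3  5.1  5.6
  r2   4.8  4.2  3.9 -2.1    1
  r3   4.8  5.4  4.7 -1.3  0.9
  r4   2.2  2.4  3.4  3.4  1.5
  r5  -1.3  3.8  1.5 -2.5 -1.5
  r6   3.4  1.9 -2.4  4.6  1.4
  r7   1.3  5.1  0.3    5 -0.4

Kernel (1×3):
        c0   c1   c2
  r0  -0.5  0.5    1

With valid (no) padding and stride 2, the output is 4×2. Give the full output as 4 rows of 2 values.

Output[0,0]: The receptive field on the input at this output position is [-0.4 -2.7 -2.1]. Elementwise product with the kernel and sum: -0.4·-0.5 + -2.7·0.5 + -2.1·1.

-3.25 1.35
3.6 -2
3.5 1.5
-3.15 4.9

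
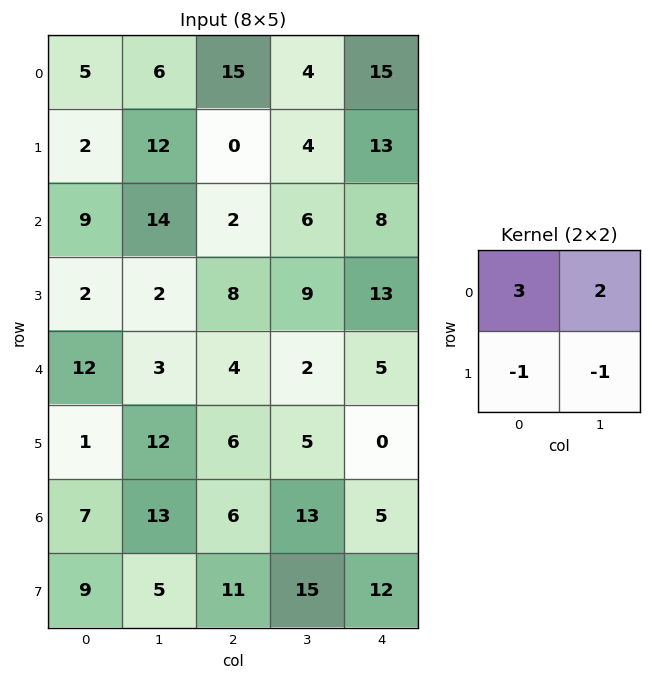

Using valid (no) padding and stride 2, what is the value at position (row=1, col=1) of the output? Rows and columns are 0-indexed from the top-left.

1

The receptive field on the input at this output position is [2 6 / 8 9]. Elementwise product with the kernel and sum: 2·3 + 6·2 + 8·-1 + 9·-1.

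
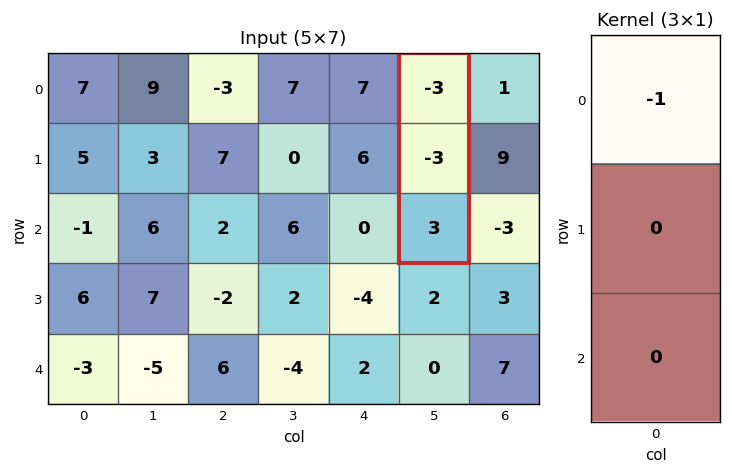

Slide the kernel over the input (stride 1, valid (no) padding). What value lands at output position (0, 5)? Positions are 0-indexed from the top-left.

3

The receptive field on the input at this output position is [-3 / -3 / 3]. Elementwise product with the kernel and sum: -3·-1.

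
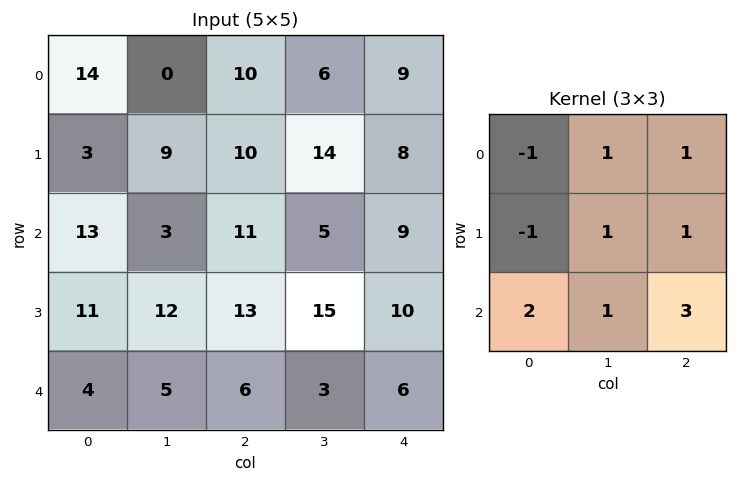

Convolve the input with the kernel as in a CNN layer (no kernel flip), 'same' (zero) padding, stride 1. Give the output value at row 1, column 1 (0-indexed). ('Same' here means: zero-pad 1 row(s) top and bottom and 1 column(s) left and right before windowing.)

The receptive field on the zero-padded input at this output position is [14 0 10 / 3 9 10 / 13 3 11]. Elementwise product with the kernel and sum: 14·-1 + 0·1 + 10·1 + 3·-1 + 9·1 + 10·1 + 13·2 + 3·1 + 11·3.

74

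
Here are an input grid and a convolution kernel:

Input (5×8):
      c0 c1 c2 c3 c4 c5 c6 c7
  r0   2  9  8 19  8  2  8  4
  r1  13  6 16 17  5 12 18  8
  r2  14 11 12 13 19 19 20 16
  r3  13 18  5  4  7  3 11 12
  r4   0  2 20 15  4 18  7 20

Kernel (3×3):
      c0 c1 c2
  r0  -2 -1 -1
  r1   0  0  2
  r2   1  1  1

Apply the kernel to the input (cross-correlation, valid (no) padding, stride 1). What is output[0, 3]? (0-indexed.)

The receptive field on the input at this output position is [19 8 2 / 17 5 12 / 13 19 19]. Elementwise product with the kernel and sum: 19·-2 + 8·-1 + 2·-1 + 12·2 + 13·1 + 19·1 + 19·1.

27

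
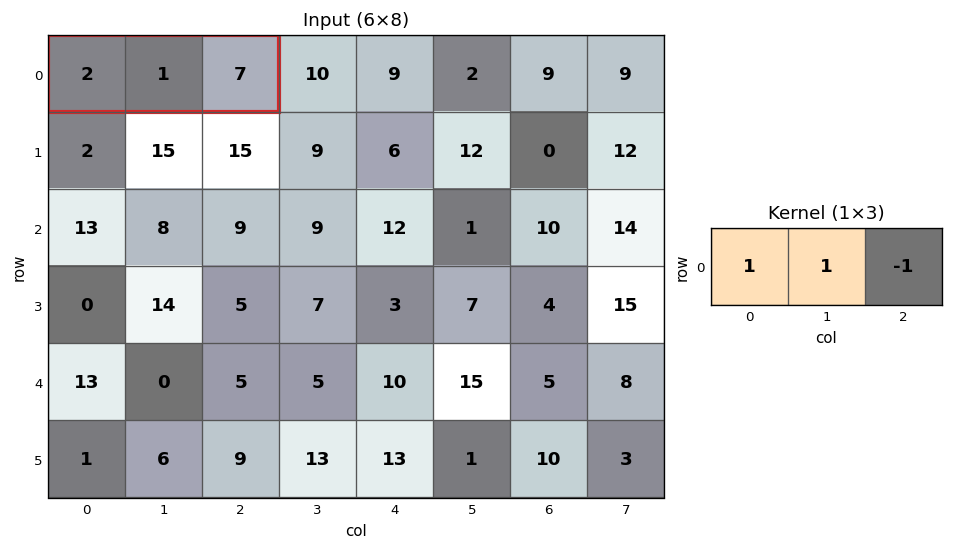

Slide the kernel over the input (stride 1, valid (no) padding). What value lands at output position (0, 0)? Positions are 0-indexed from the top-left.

-4

The receptive field on the input at this output position is [2 1 7]. Elementwise product with the kernel and sum: 2·1 + 1·1 + 7·-1.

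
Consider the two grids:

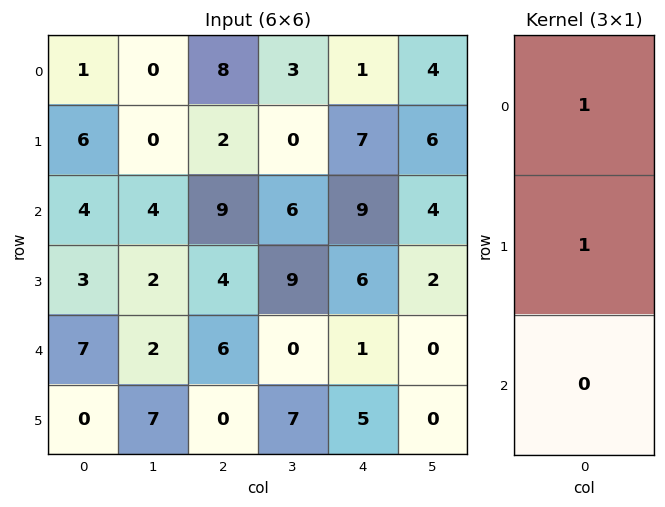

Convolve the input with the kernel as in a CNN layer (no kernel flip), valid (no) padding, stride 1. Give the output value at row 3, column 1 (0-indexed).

The receptive field on the input at this output position is [2 / 2 / 7]. Elementwise product with the kernel and sum: 2·1 + 2·1.

4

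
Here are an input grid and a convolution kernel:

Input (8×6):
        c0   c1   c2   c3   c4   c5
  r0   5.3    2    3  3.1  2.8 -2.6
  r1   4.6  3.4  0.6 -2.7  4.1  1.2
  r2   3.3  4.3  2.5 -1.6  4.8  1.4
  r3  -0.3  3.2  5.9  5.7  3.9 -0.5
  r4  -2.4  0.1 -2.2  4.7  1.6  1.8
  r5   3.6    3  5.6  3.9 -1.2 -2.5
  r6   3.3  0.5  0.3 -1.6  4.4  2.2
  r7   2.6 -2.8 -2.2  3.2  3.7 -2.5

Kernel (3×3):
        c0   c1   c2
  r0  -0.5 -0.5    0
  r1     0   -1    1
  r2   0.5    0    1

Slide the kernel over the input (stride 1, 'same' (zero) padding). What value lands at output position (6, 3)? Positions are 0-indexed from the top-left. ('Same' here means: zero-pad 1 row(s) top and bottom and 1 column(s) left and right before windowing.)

3.85

The receptive field on the zero-padded input at this output position is [5.6 3.9 -1.2 / 0.3 -1.6 4.4 / -2.2 3.2 3.7]. Elementwise product with the kernel and sum: 5.6·-0.5 + 3.9·-0.5 + -1.6·-1 + 4.4·1 + -2.2·0.5 + 3.7·1.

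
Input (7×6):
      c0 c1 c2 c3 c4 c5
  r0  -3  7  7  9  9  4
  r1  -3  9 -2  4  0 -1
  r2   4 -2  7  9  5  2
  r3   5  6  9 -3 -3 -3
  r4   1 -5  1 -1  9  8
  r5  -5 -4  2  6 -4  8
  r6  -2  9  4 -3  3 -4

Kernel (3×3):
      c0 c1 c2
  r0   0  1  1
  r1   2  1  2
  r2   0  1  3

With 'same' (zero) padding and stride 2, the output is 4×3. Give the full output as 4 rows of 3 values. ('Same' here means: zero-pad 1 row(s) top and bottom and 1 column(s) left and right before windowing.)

35 49 32
29 23 14
-15 15 37
7 24 -7

Output[0,0]: The receptive field on the zero-padded input at this output position is [0 0 0 / 0 -3 7 / 0 -3 9]. Elementwise product with the kernel and sum: 0·1 + 0·1 + 0·2 + -3·1 + 7·2 + -3·1 + 9·3.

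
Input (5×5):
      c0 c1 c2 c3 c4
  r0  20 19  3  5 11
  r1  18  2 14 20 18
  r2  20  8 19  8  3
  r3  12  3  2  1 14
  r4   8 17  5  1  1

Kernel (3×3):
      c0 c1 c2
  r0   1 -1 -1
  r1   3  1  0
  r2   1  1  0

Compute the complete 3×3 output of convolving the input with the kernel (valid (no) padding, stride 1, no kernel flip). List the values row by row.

82 58 76
85 16 44
57 14 21

Output[0,0]: The receptive field on the input at this output position is [20 19 3 / 18 2 14 / 20 8 19]. Elementwise product with the kernel and sum: 20·1 + 19·-1 + 3·-1 + 18·3 + 2·1 + 20·1 + 8·1.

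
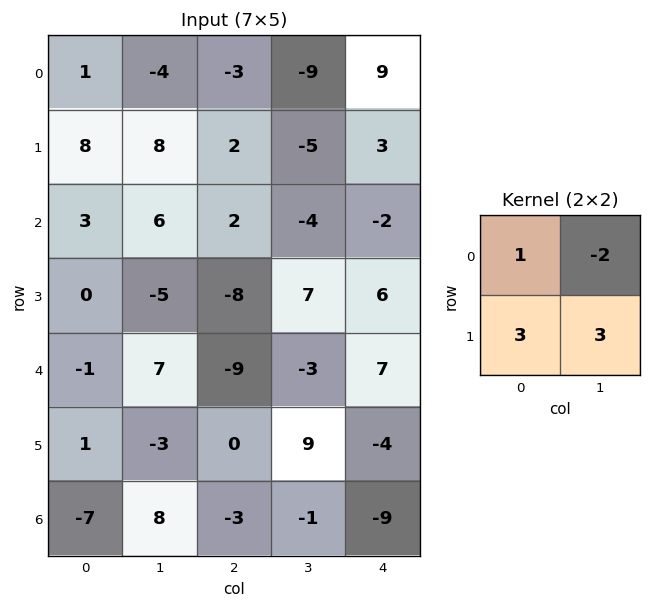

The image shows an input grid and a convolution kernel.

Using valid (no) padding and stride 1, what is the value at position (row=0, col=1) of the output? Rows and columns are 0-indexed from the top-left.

32

The receptive field on the input at this output position is [-4 -3 / 8 2]. Elementwise product with the kernel and sum: -4·1 + -3·-2 + 8·3 + 2·3.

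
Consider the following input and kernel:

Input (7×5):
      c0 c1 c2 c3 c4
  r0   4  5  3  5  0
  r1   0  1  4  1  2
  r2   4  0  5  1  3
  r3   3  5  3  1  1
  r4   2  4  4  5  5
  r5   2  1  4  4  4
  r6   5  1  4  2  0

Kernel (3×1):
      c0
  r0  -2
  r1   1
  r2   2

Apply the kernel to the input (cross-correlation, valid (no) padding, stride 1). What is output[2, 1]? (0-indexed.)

The receptive field on the input at this output position is [0 / 5 / 4]. Elementwise product with the kernel and sum: 0·-2 + 5·1 + 4·2.

13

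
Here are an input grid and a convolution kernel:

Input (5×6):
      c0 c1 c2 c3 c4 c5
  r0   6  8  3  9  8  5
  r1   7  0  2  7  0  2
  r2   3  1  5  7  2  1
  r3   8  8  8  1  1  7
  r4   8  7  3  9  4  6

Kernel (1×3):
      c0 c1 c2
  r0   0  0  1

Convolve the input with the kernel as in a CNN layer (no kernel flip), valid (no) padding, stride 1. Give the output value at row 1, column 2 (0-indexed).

0

The receptive field on the input at this output position is [2 7 0]. Elementwise product with the kernel and sum: 0·1.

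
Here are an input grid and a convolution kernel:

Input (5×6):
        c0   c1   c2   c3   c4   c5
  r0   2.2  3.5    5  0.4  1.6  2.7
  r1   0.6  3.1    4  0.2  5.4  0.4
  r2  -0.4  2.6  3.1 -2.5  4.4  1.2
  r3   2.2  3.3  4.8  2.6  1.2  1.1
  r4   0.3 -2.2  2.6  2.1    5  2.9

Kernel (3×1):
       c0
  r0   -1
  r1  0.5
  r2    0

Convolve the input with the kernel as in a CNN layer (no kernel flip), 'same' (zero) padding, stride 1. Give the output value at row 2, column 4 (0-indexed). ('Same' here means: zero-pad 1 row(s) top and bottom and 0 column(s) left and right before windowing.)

-3.2

The receptive field on the zero-padded input at this output position is [5.4 / 4.4 / 1.2]. Elementwise product with the kernel and sum: 5.4·-1 + 4.4·0.5.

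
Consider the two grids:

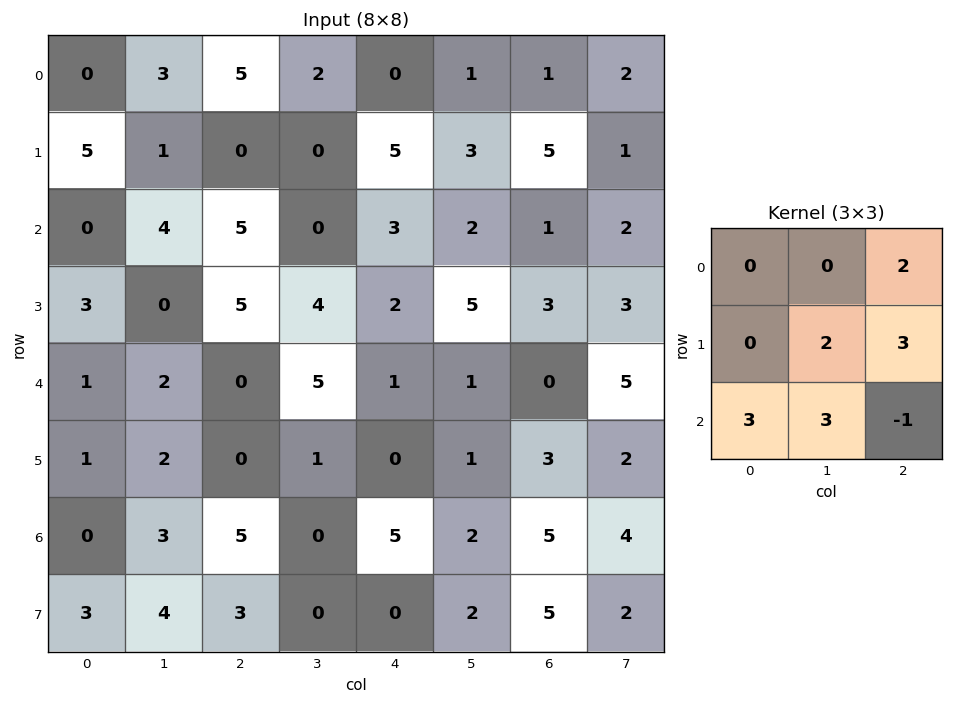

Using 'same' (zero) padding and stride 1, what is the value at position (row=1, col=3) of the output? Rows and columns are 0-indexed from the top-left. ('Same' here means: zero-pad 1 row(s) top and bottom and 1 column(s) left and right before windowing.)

The receptive field on the zero-padded input at this output position is [5 2 0 / 0 0 5 / 5 0 3]. Elementwise product with the kernel and sum: 0·2 + 0·2 + 5·3 + 5·3 + 0·3 + 3·-1.

27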